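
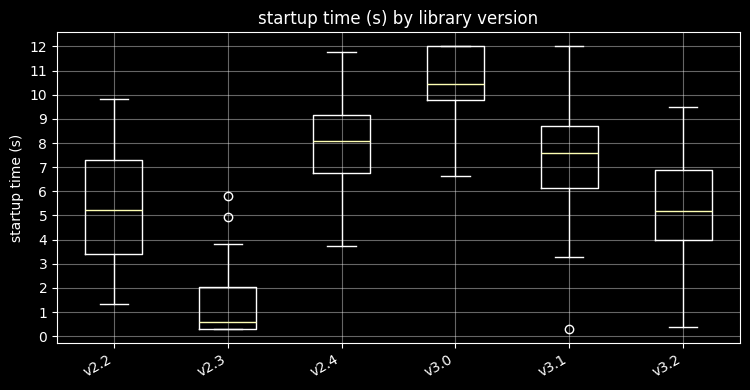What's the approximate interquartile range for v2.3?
≈ 2

Q3 ≈ 2, Q1 ≈ 0; IQR ≈ 2.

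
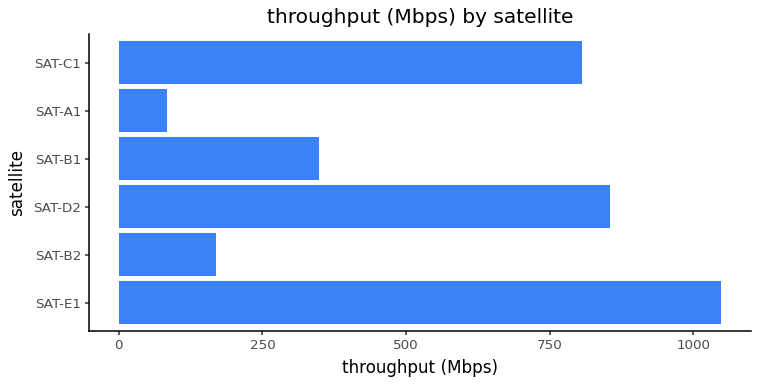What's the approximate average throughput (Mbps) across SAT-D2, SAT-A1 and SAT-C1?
≈ 600

(900 + 100 + 800) / 3 ≈ 600.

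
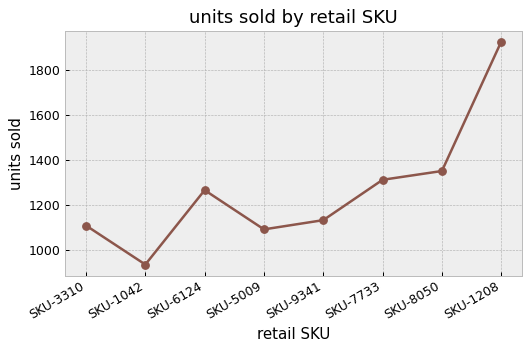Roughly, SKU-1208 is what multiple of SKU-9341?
SKU-1208 ≈ 1900, SKU-9341 ≈ 1100; 1900/1100 ≈ 1.73.

≈ 1.73×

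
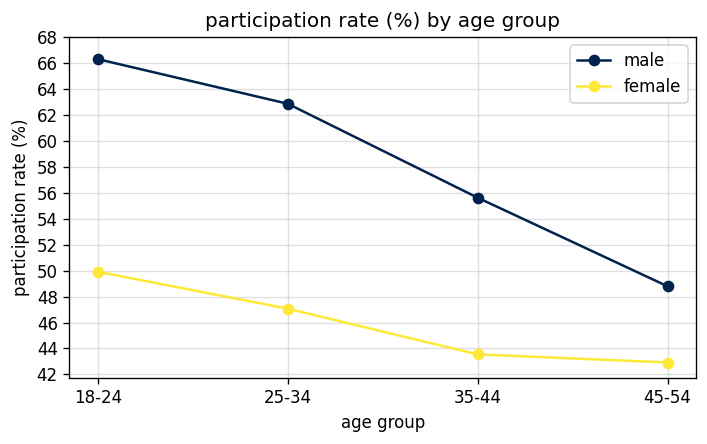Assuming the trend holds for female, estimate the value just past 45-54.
Last three: 48, 44, 42 → slope ≈ -3/step → next ≈ 39.

≈ 39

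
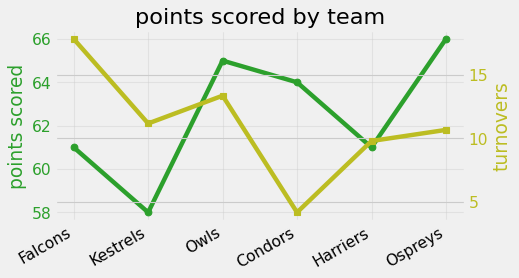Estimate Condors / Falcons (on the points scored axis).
≈ 1.05×

Condors ≈ 64, Falcons ≈ 61; 64/61 ≈ 1.05.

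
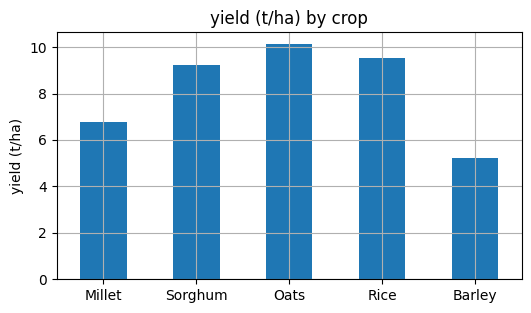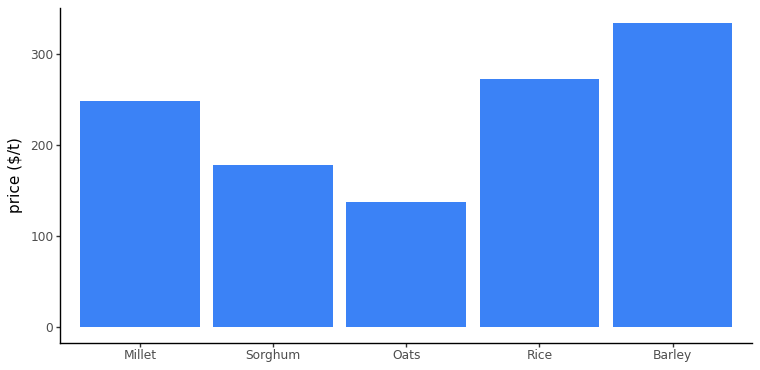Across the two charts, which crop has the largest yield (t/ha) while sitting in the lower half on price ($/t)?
Oats

Chart 2 median price ($/t) ≈ 250; below-median crops: Sorghum, Oats. Among those, Oats has the highest yield (t/ha) (≈ 10).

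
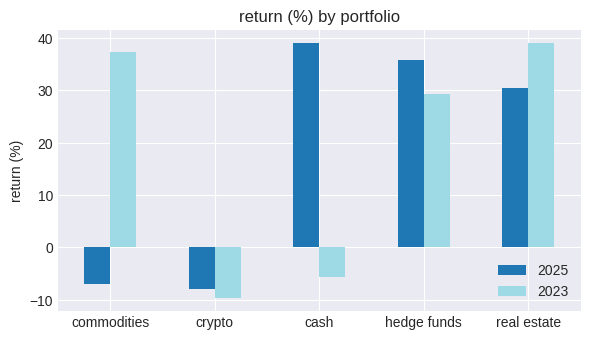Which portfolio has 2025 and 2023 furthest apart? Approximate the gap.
cash: 2025 ≈ 40, 2023 ≈ -5 → gap ≈ 45. Next-largest (commodities) is only ≈ 40.

cash, ≈ 45 %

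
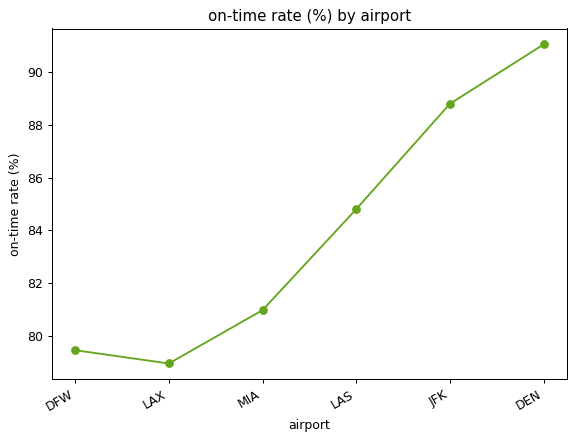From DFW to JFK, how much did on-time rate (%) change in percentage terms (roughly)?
≈ +10%

DFW ≈ 80, JFK ≈ 88; (88 − 80) / 80 ≈ +10%.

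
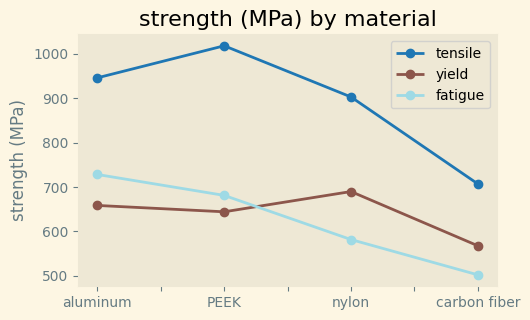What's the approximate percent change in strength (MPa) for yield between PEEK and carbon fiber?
PEEK ≈ 650, carbon fiber ≈ 550; (550 − 650) / 650 ≈ -15.4%.

≈ -15.4%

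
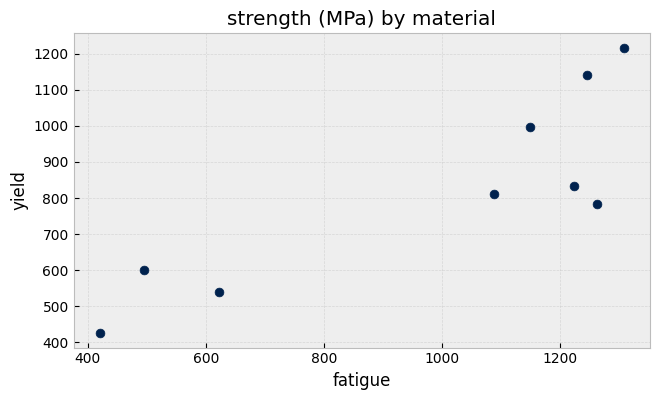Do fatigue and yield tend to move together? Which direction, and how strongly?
Points are positively correlated; strong (|r| ≈ 0.9).

positive, strong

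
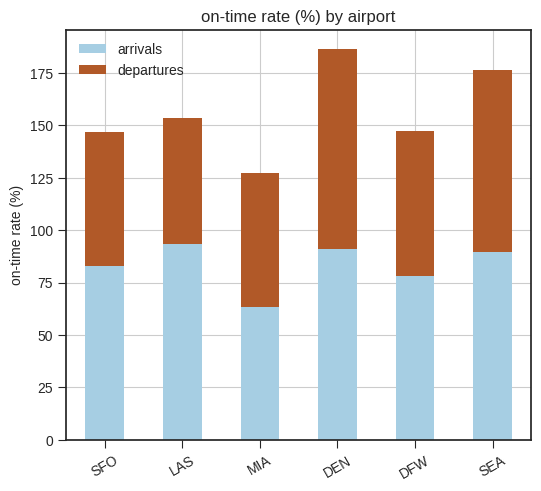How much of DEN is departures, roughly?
departures top ≈ 180, bottom ≈ 100; segment ≈ 80.

≈ 80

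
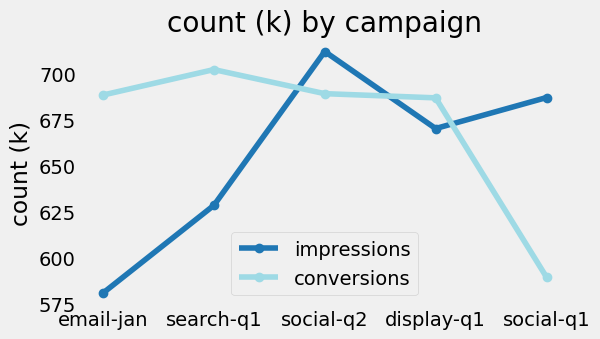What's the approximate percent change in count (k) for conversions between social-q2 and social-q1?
social-q2 ≈ 680, social-q1 ≈ 580; (580 − 680) / 680 ≈ -14.7%.

≈ -14.7%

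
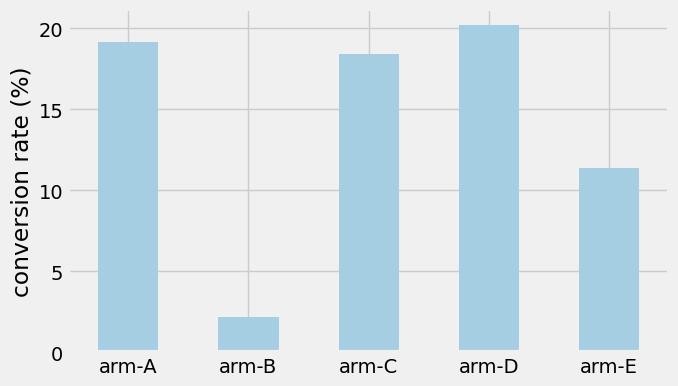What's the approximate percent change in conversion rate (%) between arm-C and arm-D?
arm-C ≈ 18, arm-D ≈ 20; (20 − 18) / 18 ≈ +11.1%.

≈ +11.1%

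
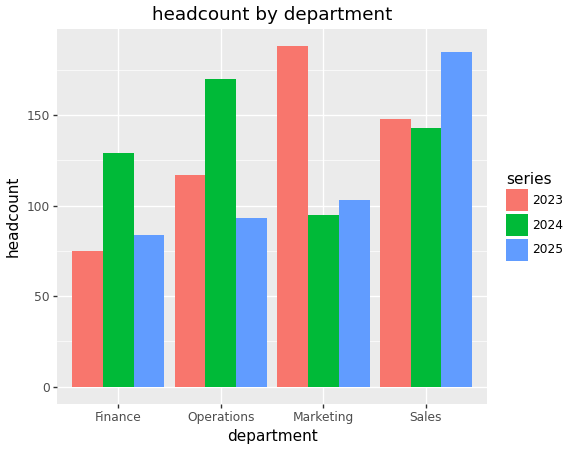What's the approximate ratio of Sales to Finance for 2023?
≈ 1.75×

Sales ≈ 140, Finance ≈ 80; 140/80 ≈ 1.75.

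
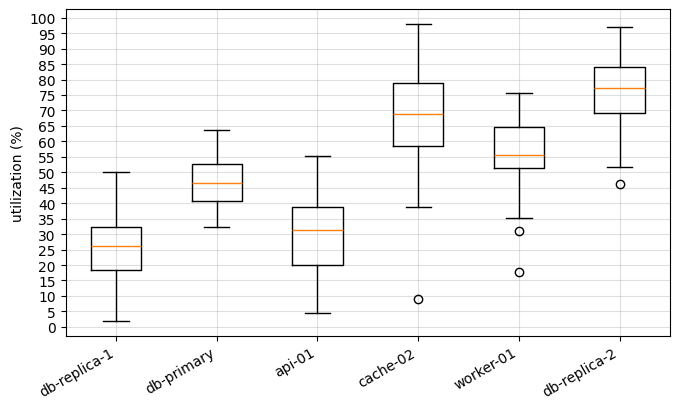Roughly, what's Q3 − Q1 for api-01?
Q3 ≈ 40, Q1 ≈ 20; IQR ≈ 20.

≈ 20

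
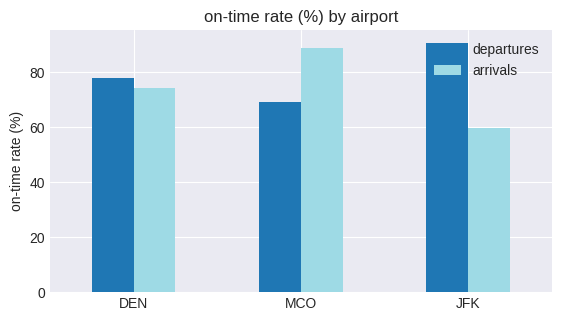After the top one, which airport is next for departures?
Top 3 for departures: JFK ≈ 90, DEN ≈ 80, MCO ≈ 70.

DEN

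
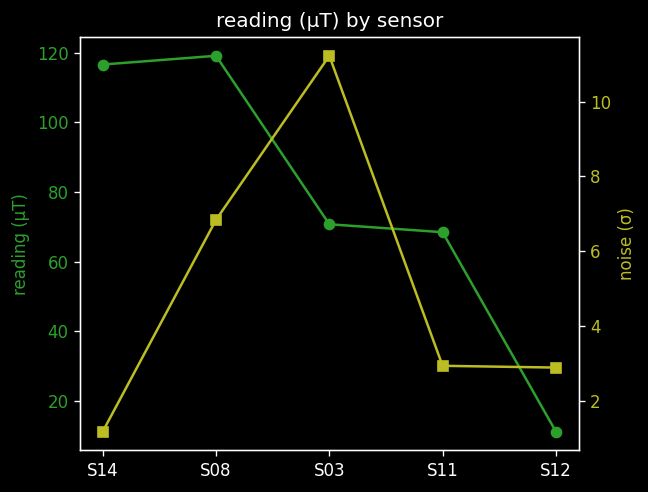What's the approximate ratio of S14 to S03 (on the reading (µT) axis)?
S14 ≈ 120, S03 ≈ 70; 120/70 ≈ 1.71.

≈ 1.71×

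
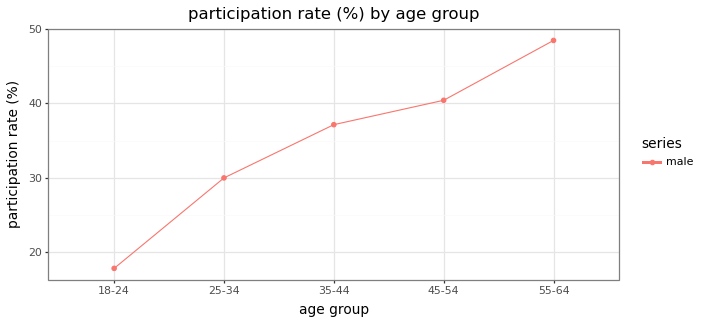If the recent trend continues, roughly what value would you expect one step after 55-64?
Last three: 35, 40, 50 → slope ≈ 7.5/step → next ≈ 57.5.

≈ 57.5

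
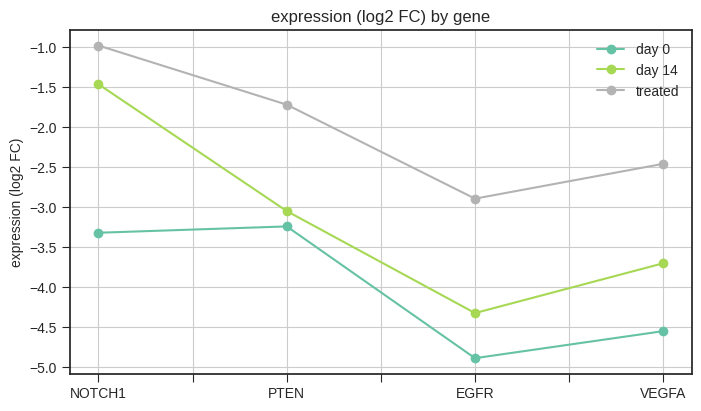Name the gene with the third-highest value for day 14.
Top 4 for day 14: NOTCH1 ≈ -1.5, PTEN ≈ -3.0, VEGFA ≈ -3.5, EGFR ≈ -4.5.

VEGFA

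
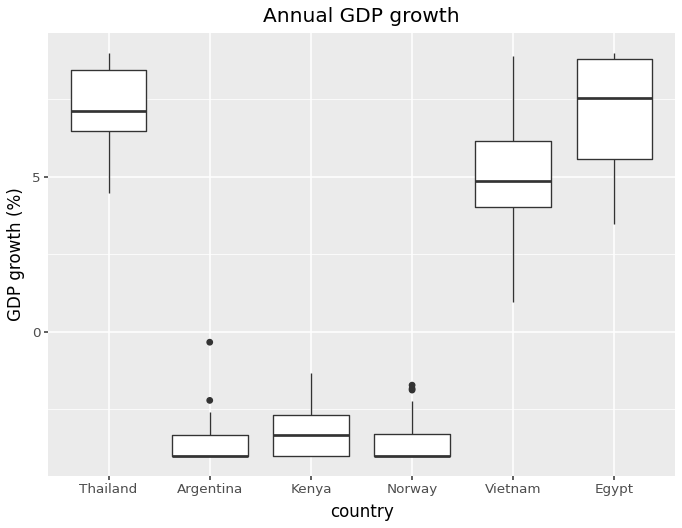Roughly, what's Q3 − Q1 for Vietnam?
Q3 ≈ 6, Q1 ≈ 4; IQR ≈ 2.

≈ 2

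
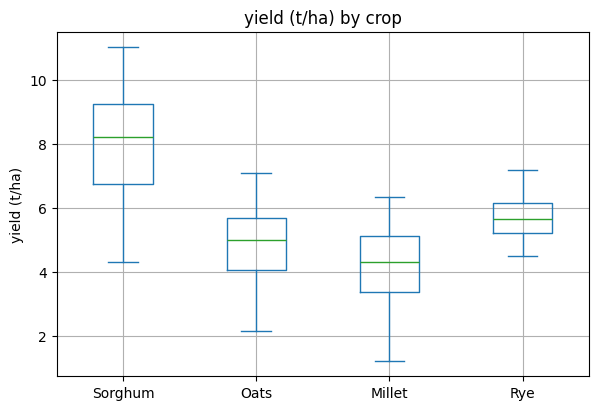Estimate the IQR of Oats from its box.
Q3 ≈ 5.5, Q1 ≈ 4.0; IQR ≈ 1.5.

≈ 1.5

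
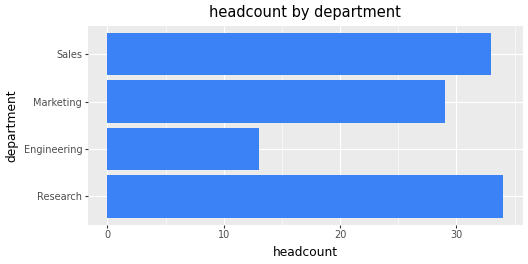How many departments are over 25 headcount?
Above 25: Research, Marketing, Sales.

3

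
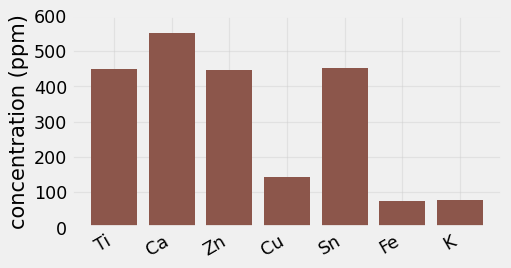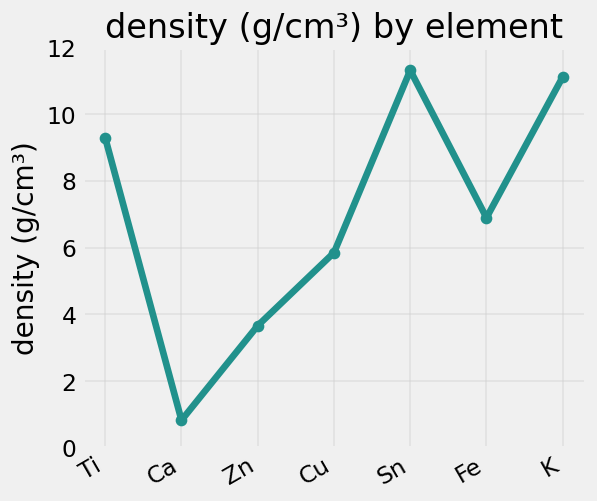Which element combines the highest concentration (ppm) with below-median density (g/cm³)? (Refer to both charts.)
Ca

Chart 2 median density (g/cm³) ≈ 6; below-median elements: Ca, Zn, Cu. Among those, Ca has the highest concentration (ppm) (≈ 600).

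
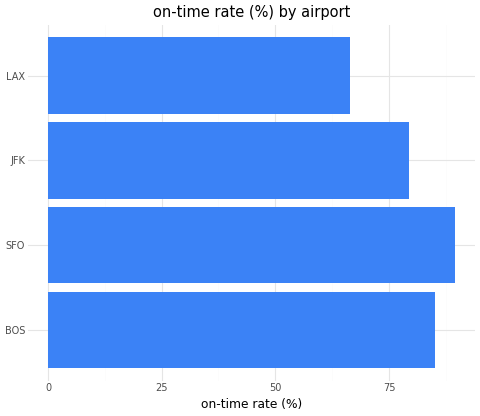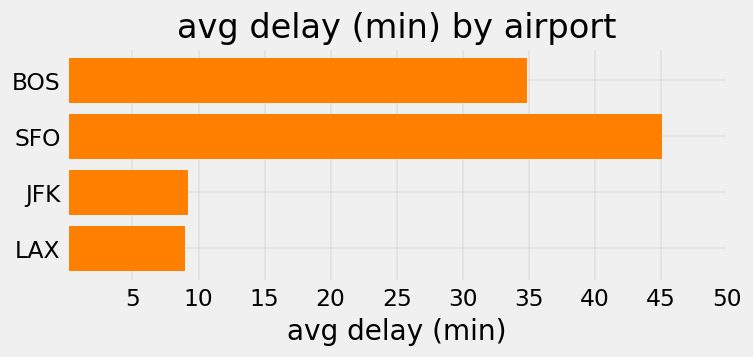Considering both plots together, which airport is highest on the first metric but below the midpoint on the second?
JFK

Chart 2 median avg delay (min) ≈ 20; below-median airports: JFK, LAX. Among those, JFK has the highest on-time rate (%) (≈ 80).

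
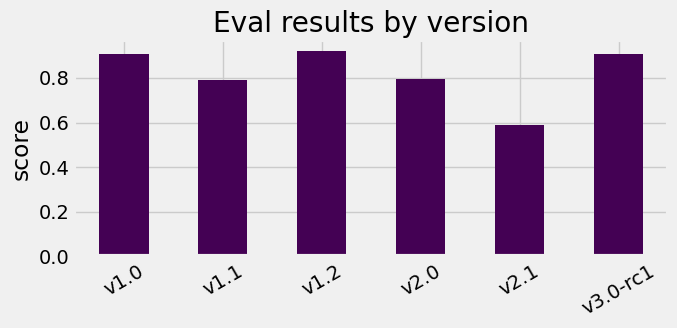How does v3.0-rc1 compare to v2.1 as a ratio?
v3.0-rc1 ≈ 0.9, v2.1 ≈ 0.6; 0.9/0.6 ≈ 1.5.

≈ 1.5×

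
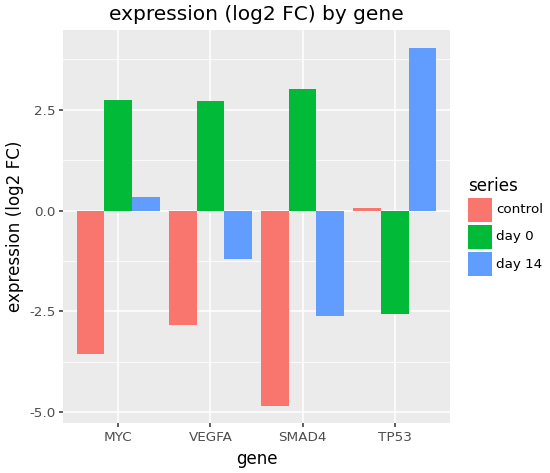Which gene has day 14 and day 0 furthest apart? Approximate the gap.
TP53, ≈ 7 log2 FC

TP53: day 14 ≈ 4, day 0 ≈ -3 → gap ≈ 7. Next-largest (SMAD4) is only ≈ 6.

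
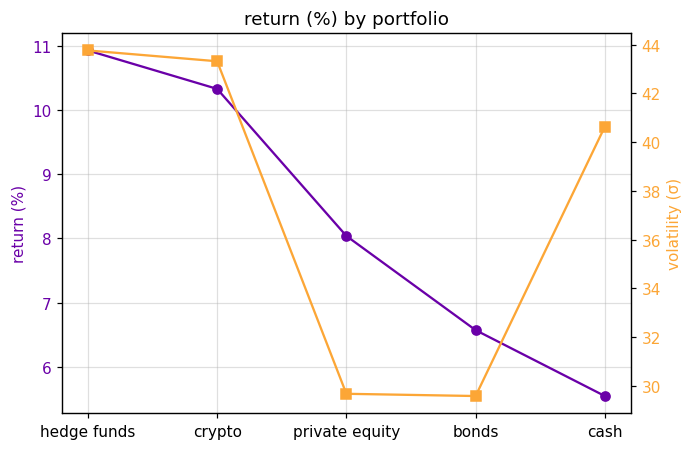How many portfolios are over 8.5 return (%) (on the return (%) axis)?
2

Above 8.5: hedge funds, crypto.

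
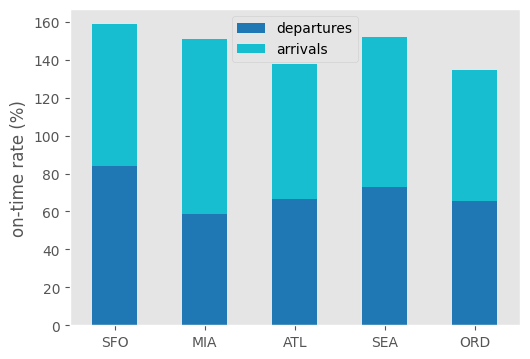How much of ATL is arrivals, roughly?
arrivals top ≈ 140, bottom ≈ 60; segment ≈ 80.

≈ 80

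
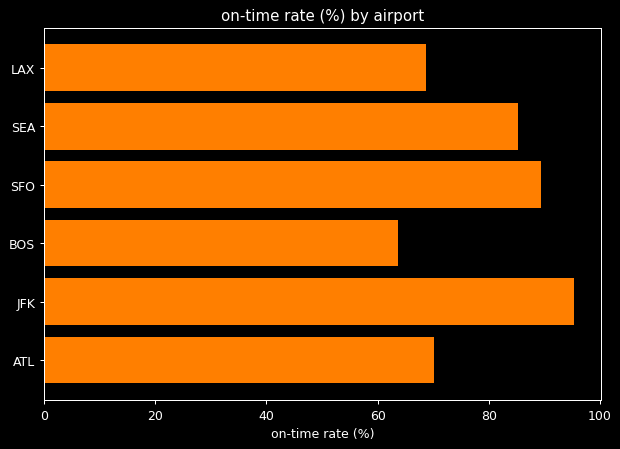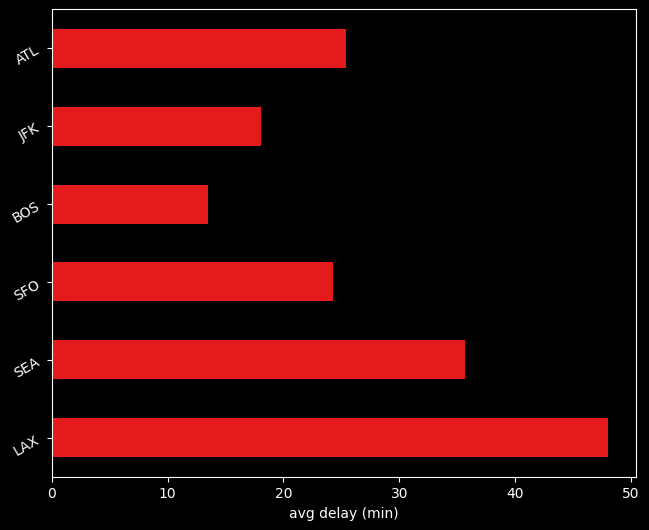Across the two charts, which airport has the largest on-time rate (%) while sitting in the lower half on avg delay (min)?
Chart 2 median avg delay (min) ≈ 25; below-median airports: SFO, BOS, JFK. Among those, JFK has the highest on-time rate (%) (≈ 100).

JFK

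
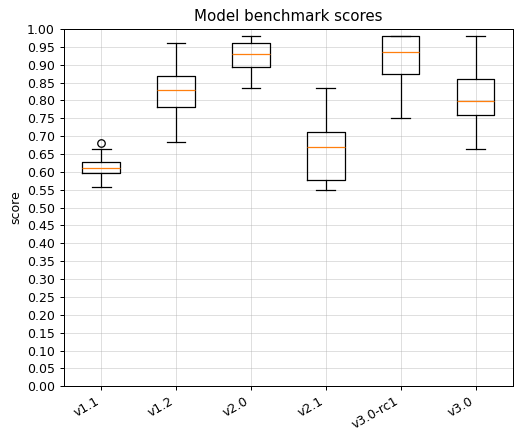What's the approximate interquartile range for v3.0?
Q3 ≈ 0.85, Q1 ≈ 0.75; IQR ≈ 0.10.

≈ 0.10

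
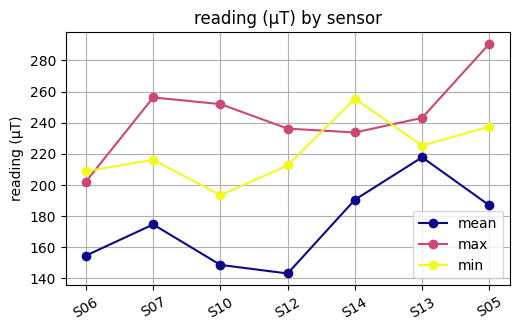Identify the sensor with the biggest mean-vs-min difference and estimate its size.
S12: mean ≈ 140, min ≈ 220 → gap ≈ 80. Next-largest (S14) is only ≈ 60.

S12, ≈ 80 µT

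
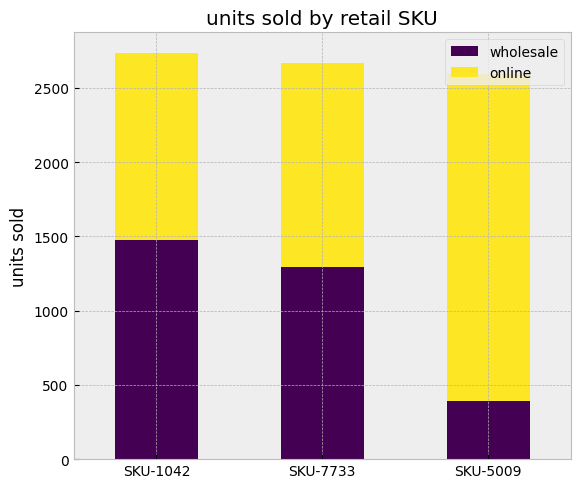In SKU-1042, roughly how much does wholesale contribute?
≈ 1500

wholesale top ≈ 1500, bottom ≈ 0; segment ≈ 1500.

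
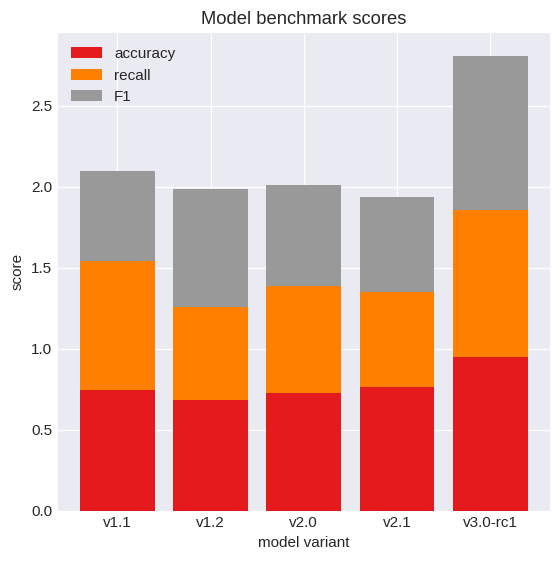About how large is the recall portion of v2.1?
≈ 0.5

recall top ≈ 1.5, bottom ≈ 1.0; segment ≈ 0.5.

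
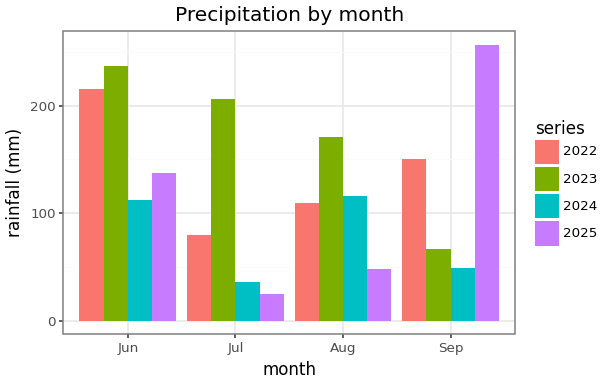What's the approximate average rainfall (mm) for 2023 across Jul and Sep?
(200 + 75) / 2 ≈ 138.

≈ 138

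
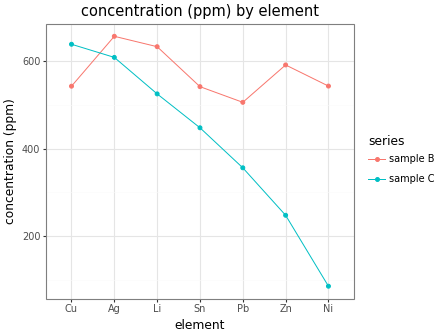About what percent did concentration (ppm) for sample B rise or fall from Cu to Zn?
Cu ≈ 550, Zn ≈ 600; (600 − 550) / 550 ≈ +9.1%.

≈ +9.1%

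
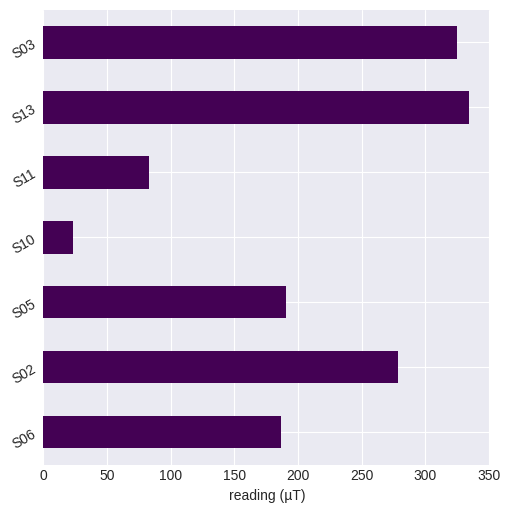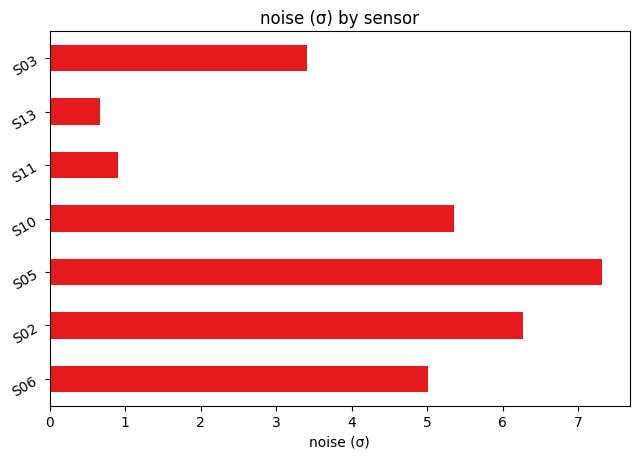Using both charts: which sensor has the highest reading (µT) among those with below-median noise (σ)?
Chart 2 median noise (σ) ≈ 5; below-median sensors: S11, S13, S03. Among those, S13 has the highest reading (µT) (≈ 350).

S13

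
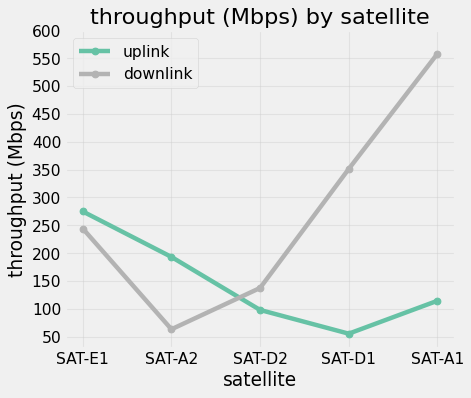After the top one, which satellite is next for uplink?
Top 3 for uplink: SAT-E1 ≈ 250, SAT-A2 ≈ 200, SAT-A1 ≈ 100.

SAT-A2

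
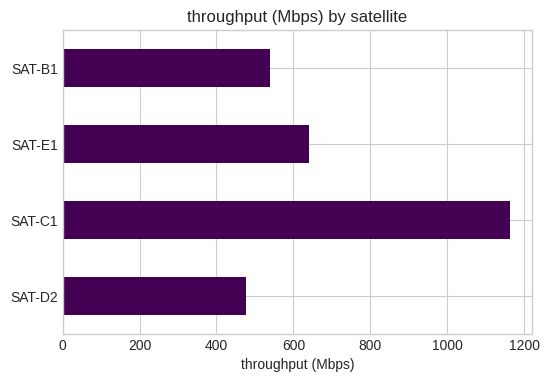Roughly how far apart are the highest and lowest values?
Max SAT-C1 ≈ 1200, min SAT-D2 ≈ 500; range ≈ 700.

≈ 700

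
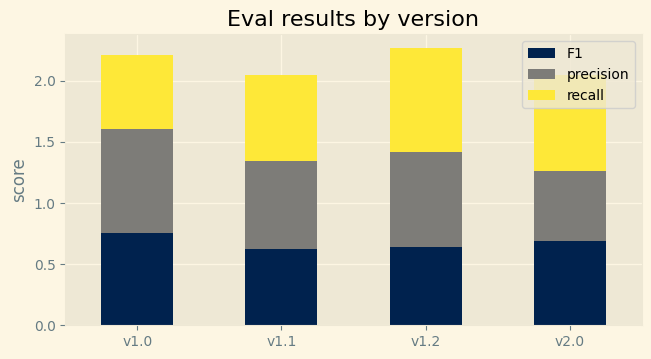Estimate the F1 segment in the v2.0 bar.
F1 top ≈ 0.6, bottom ≈ 0.0; segment ≈ 0.6.

≈ 0.6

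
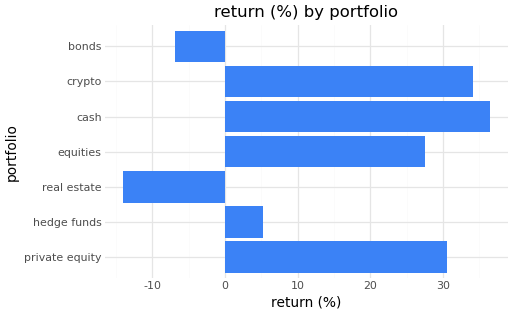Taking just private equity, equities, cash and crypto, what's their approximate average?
(30 + 30 + 35 + 35) / 4 ≈ 32.

≈ 32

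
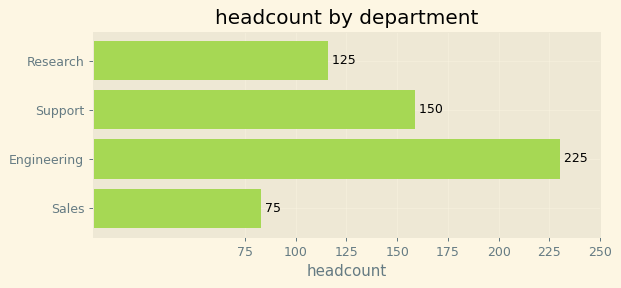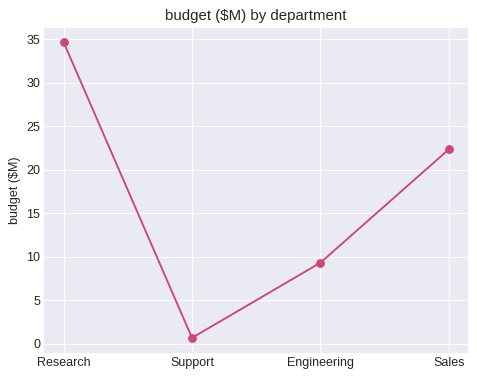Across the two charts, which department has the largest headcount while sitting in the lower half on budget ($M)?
Chart 2 median budget ($M) ≈ 15; below-median departments: Support, Engineering. Among those, Engineering has the highest headcount (≈ 225).

Engineering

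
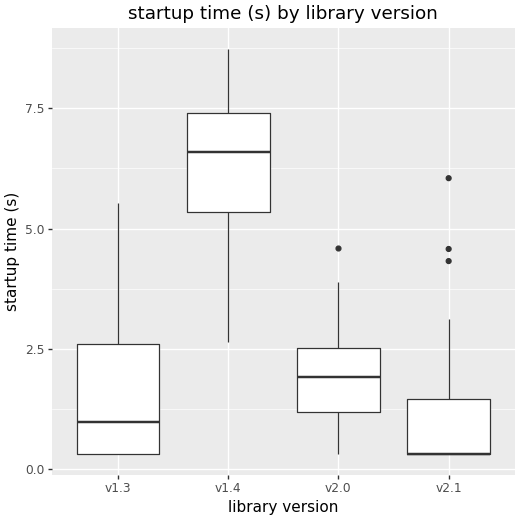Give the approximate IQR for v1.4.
Q3 ≈ 7.5, Q1 ≈ 5.5; IQR ≈ 2.0.

≈ 2.0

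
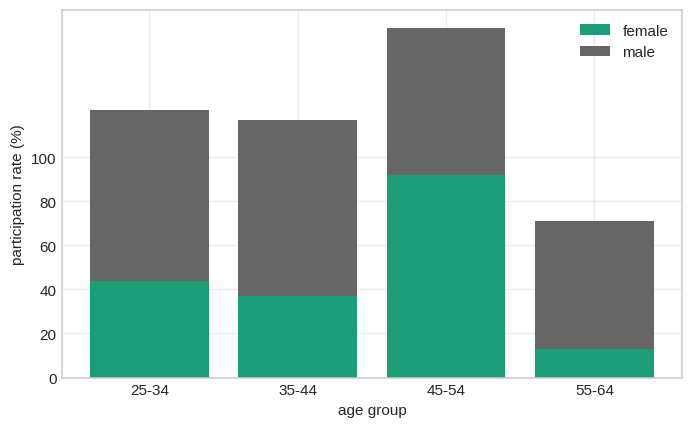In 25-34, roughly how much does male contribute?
≈ 80

male top ≈ 120, bottom ≈ 40; segment ≈ 80.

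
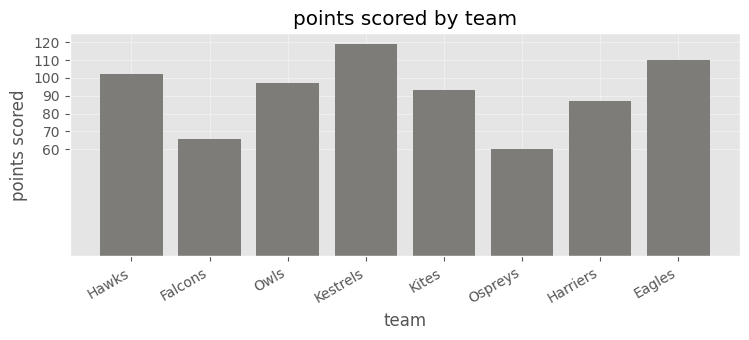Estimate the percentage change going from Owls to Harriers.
≈ -10%

Owls ≈ 100, Harriers ≈ 90; (90 − 100) / 100 ≈ -10%.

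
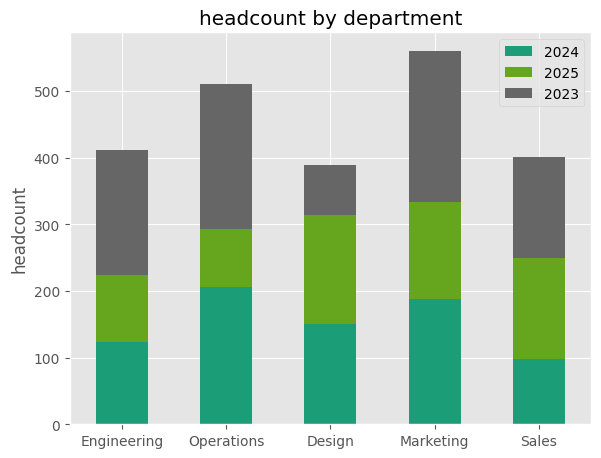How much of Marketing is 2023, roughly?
2023 top ≈ 550, bottom ≈ 350; segment ≈ 200.

≈ 200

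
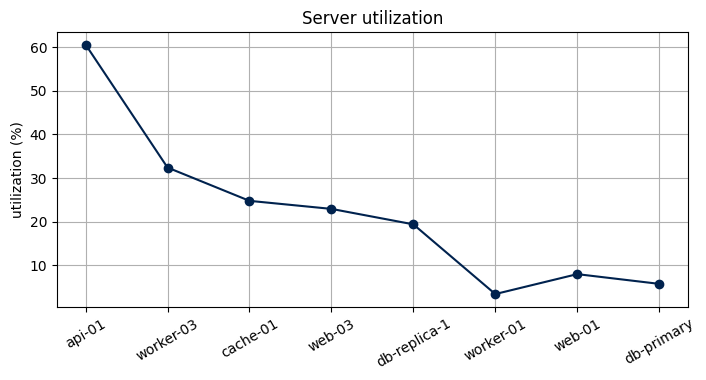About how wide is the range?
≈ 55

Max api-01 ≈ 60, min worker-01 ≈ 5; range ≈ 55.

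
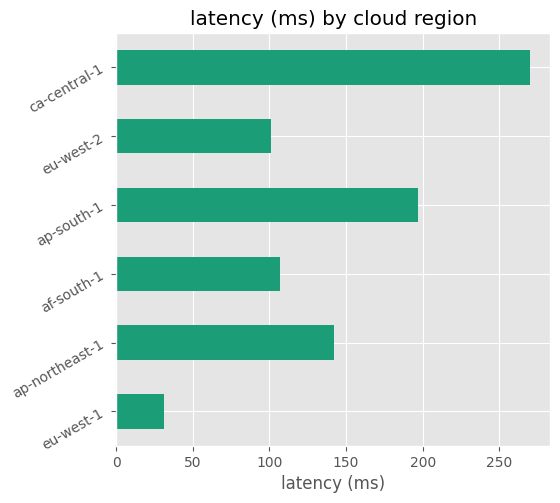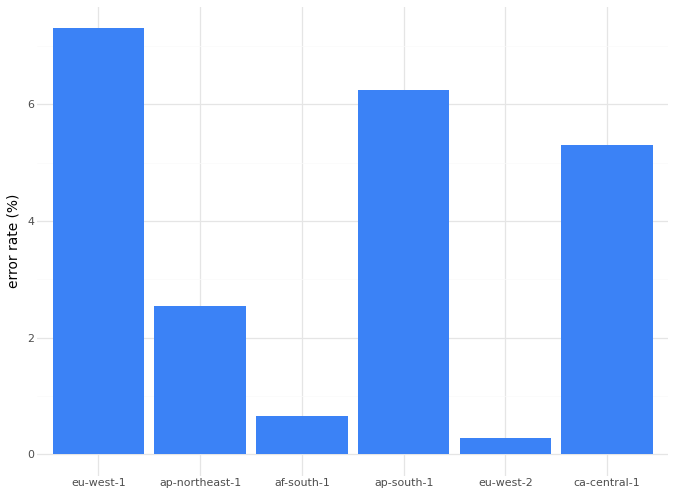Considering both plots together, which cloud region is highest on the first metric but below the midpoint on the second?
ap-northeast-1

Chart 2 median error rate (%) ≈ 4; below-median cloud regions: ap-northeast-1, af-south-1, eu-west-2. Among those, ap-northeast-1 has the highest latency (ms) (≈ 150).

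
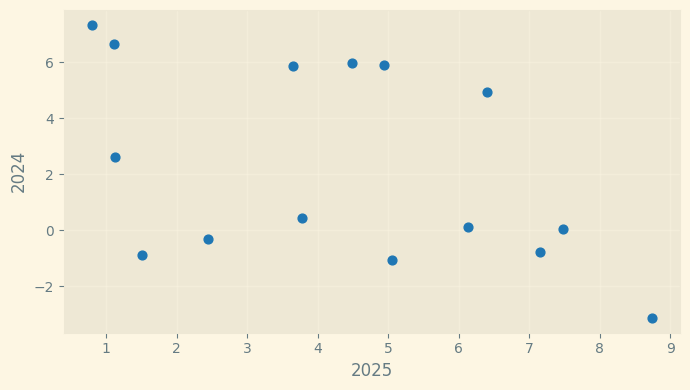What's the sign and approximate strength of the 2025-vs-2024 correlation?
negative, moderate

Points are negatively correlated; moderate (|r| ≈ 0.5).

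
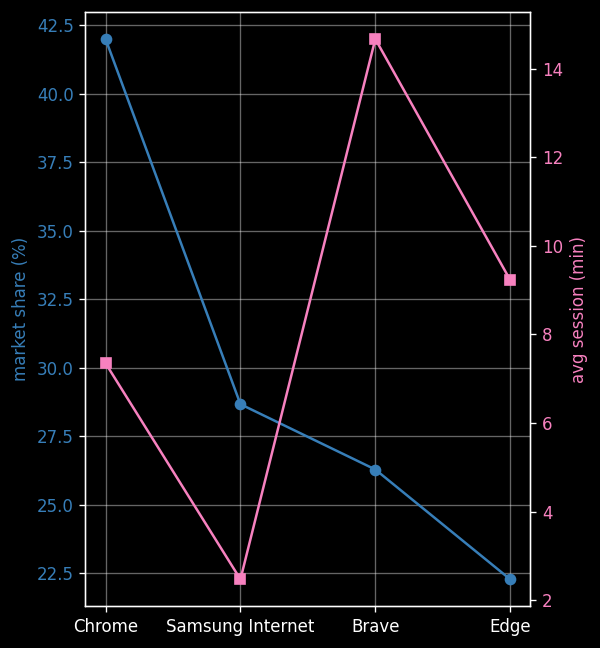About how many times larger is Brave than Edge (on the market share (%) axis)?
≈ 1.18×

Brave ≈ 26, Edge ≈ 22; 26/22 ≈ 1.18.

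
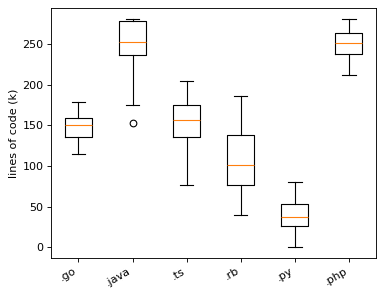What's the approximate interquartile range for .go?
Q3 ≈ 160, Q1 ≈ 140; IQR ≈ 20.

≈ 20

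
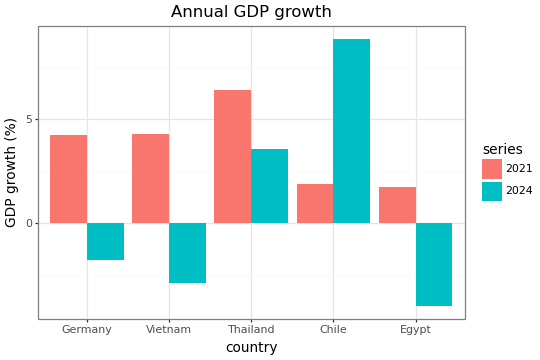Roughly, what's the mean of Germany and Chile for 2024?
(-2 + 8) / 2 ≈ 3.

≈ 3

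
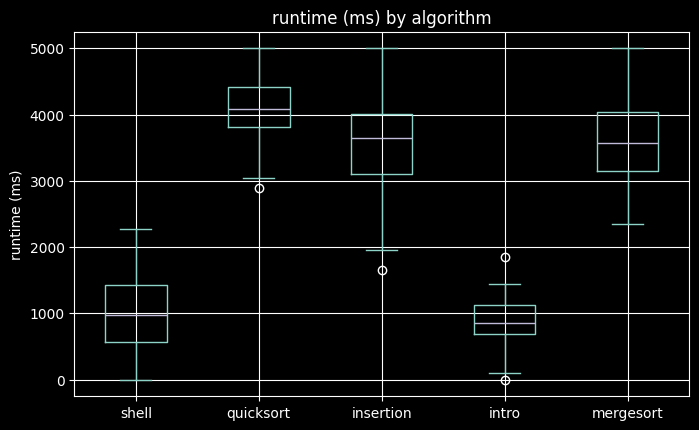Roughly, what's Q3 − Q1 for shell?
Q3 ≈ 1500, Q1 ≈ 500; IQR ≈ 1000.

≈ 1000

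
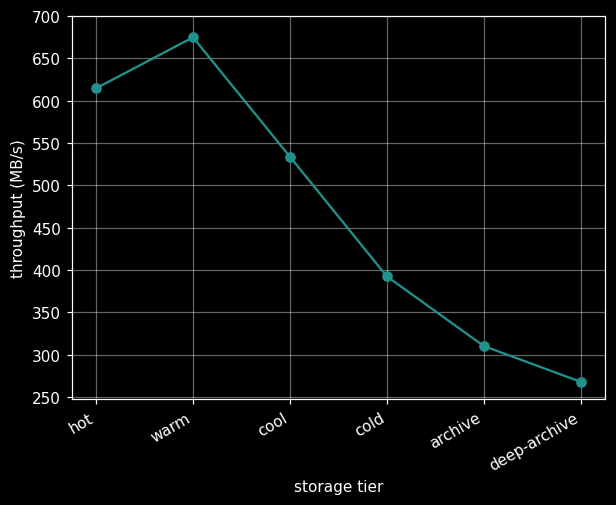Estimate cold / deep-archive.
cold ≈ 400, deep-archive ≈ 250; 400/250 ≈ 1.6.

≈ 1.6×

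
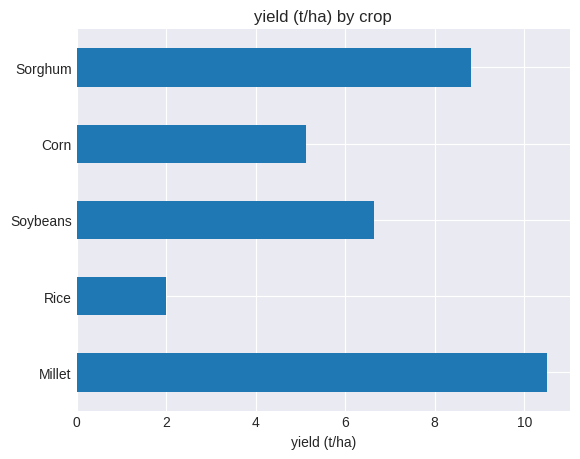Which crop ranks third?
Soybeans

Top 4: Millet ≈ 10, Sorghum ≈ 9, Soybeans ≈ 7, Corn ≈ 5.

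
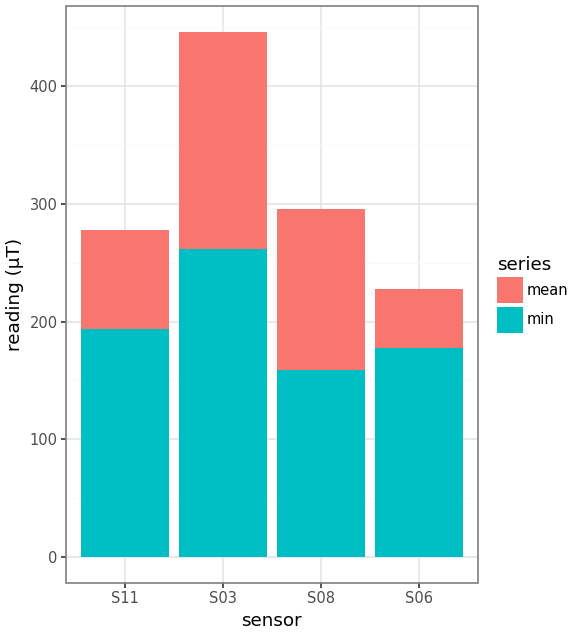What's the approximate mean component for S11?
≈ 100

mean top ≈ 300, bottom ≈ 200; segment ≈ 100.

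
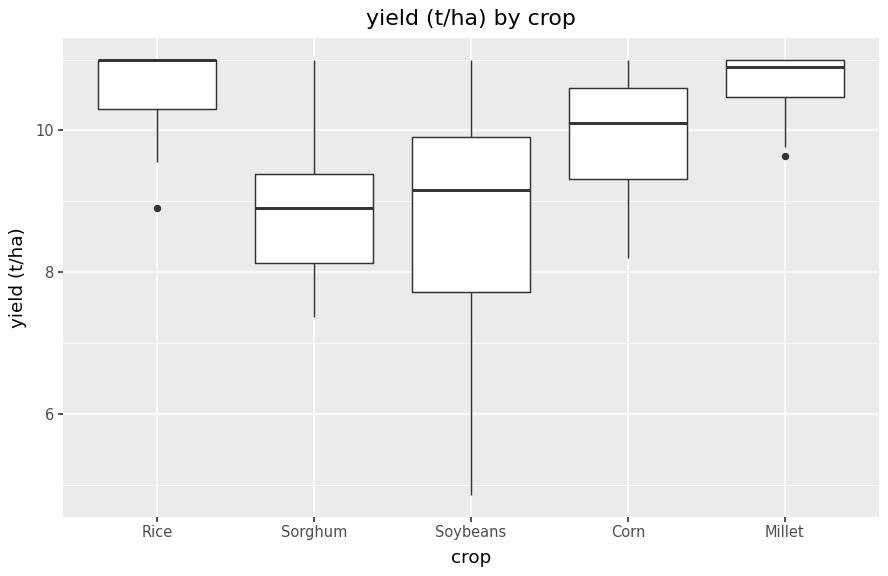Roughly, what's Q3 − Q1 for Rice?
Q3 ≈ 11.0, Q1 ≈ 10.4; IQR ≈ 0.6.

≈ 0.6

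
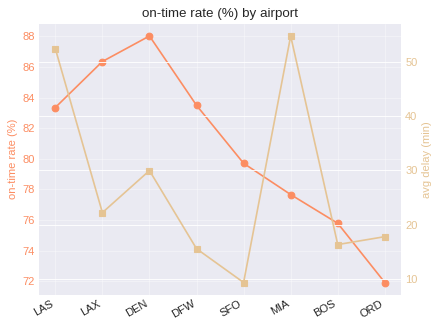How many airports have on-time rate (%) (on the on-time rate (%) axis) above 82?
Above 82: LAS, LAX, DEN, DFW.

4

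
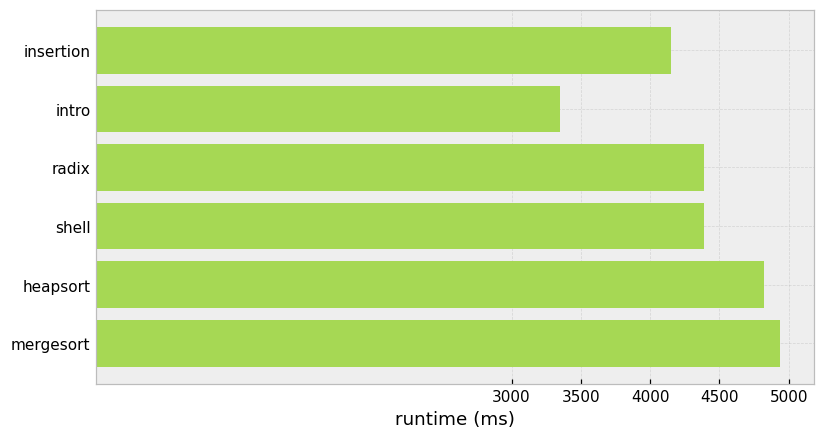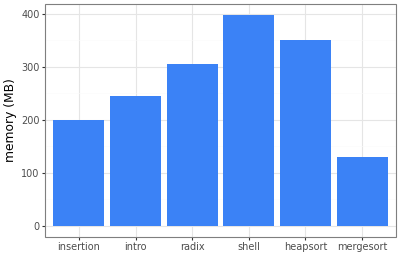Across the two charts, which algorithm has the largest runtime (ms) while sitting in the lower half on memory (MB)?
mergesort

Chart 2 median memory (MB) ≈ 300; below-median algorithms: insertion, intro, mergesort. Among those, mergesort has the highest runtime (ms) (≈ 5000).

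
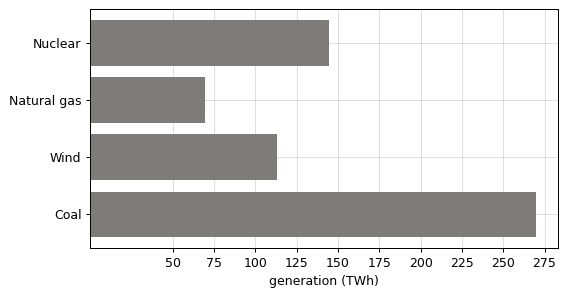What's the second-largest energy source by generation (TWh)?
Nuclear

Top 3: Coal ≈ 275, Nuclear ≈ 150, Wind ≈ 125.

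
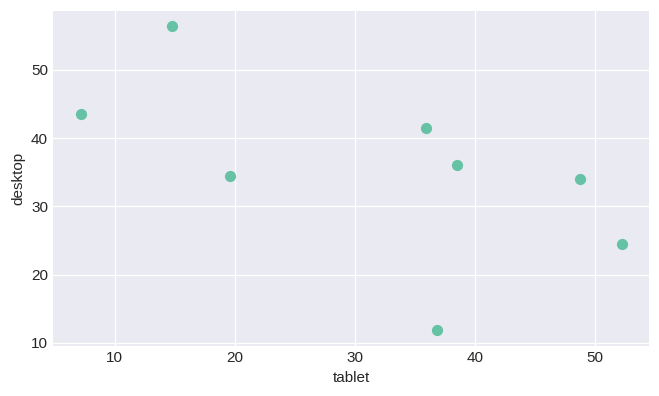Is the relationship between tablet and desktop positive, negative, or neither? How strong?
Points are negatively correlated; moderate (|r| ≈ 0.6).

negative, moderate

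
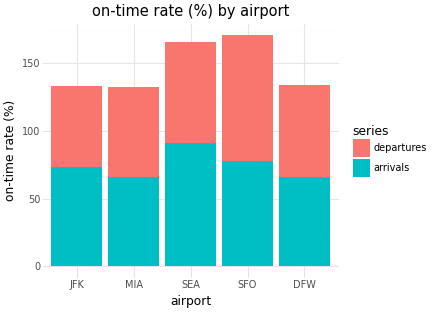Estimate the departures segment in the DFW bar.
departures top ≈ 140, bottom ≈ 60; segment ≈ 80.

≈ 80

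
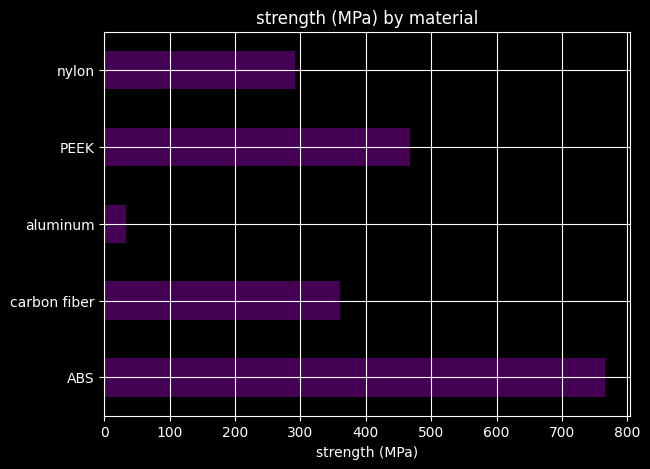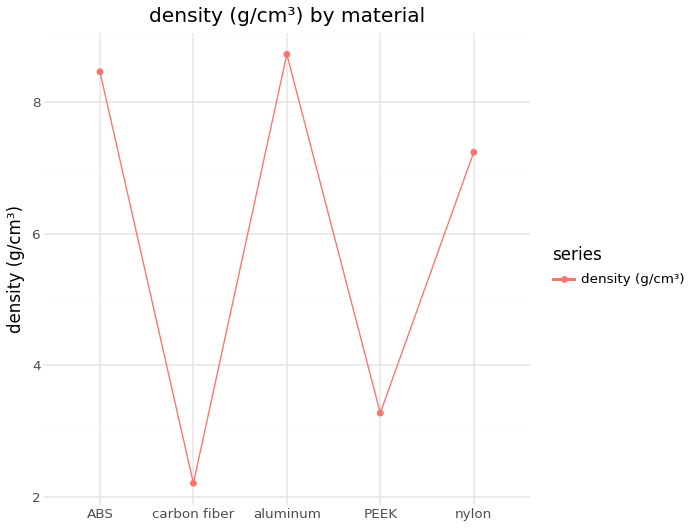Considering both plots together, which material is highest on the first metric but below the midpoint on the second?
Chart 2 median density (g/cm³) ≈ 7; below-median materials: carbon fiber, PEEK. Among those, PEEK has the highest strength (MPa) (≈ 500).

PEEK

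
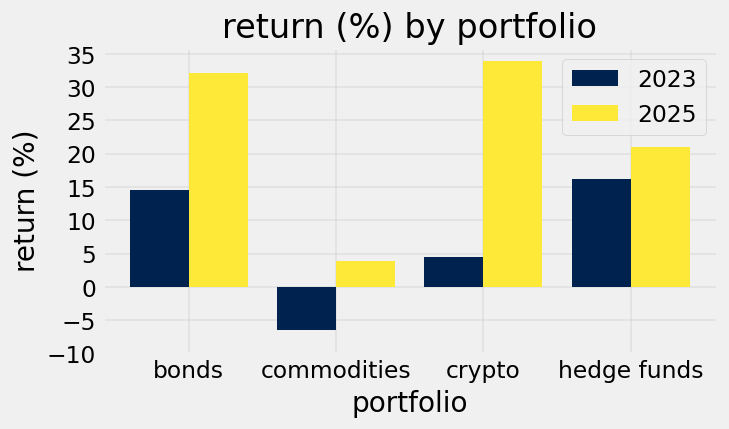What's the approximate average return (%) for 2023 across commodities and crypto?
≈ 0

(-5 + 5) / 2 ≈ 0.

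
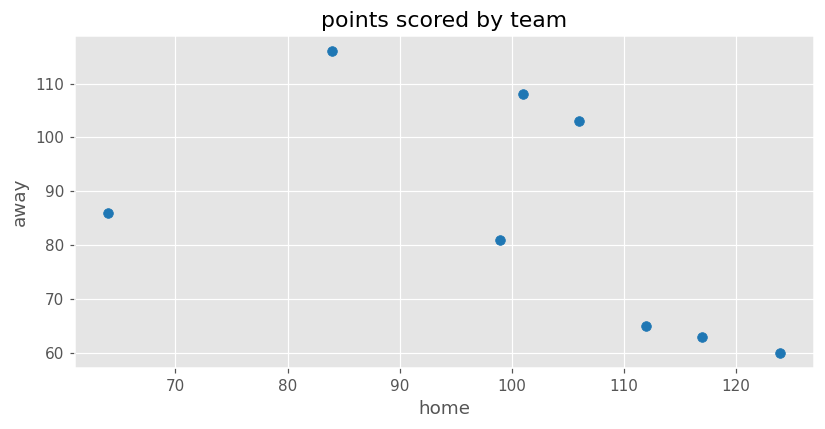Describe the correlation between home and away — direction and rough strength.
Points are negatively correlated; moderate (|r| ≈ 0.5).

negative, moderate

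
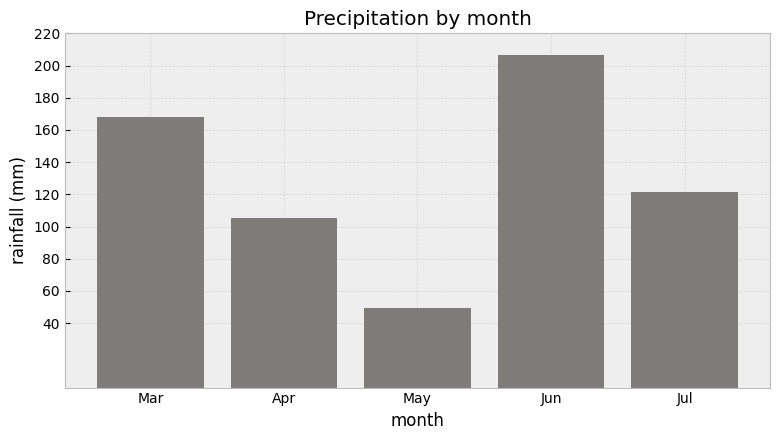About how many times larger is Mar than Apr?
Mar ≈ 160, Apr ≈ 100; 160/100 ≈ 1.6.

≈ 1.6×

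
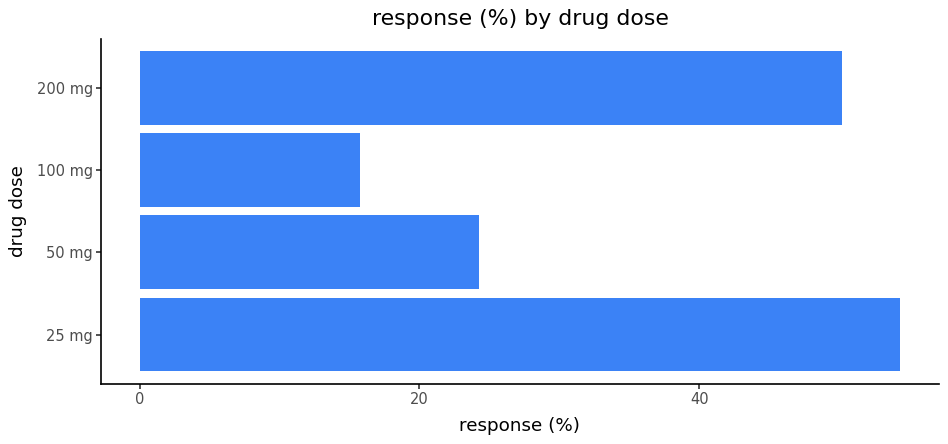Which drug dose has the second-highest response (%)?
Top 3: 25 mg ≈ 55, 200 mg ≈ 50, 50 mg ≈ 25.

200 mg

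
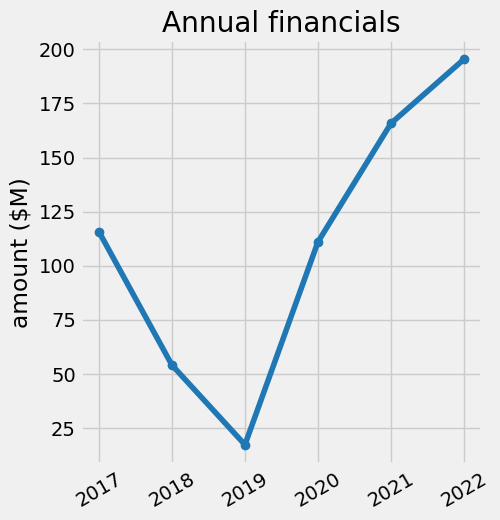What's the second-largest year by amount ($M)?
2021

Top 3: 2022 ≈ 200, 2021 ≈ 160, 2017 ≈ 120.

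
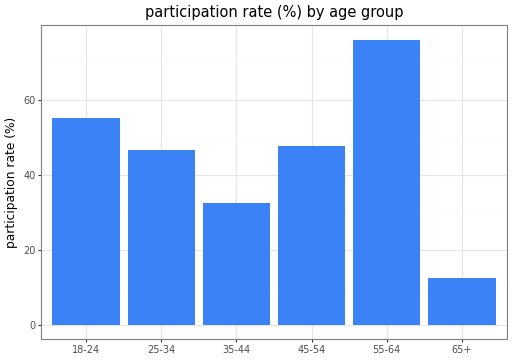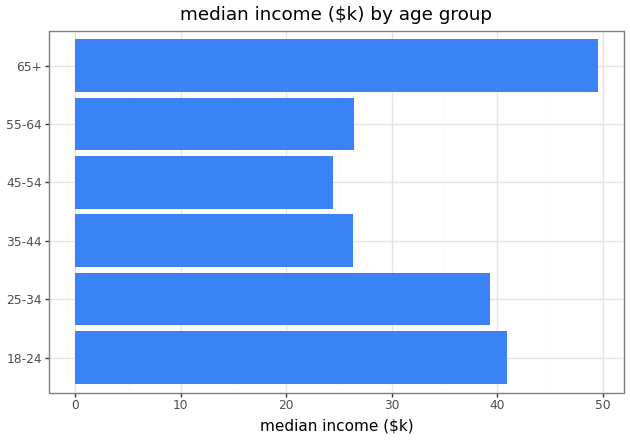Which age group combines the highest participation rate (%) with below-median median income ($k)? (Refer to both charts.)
55-64

Chart 2 median median income ($k) ≈ 35; below-median age groups: 35-44, 45-54, 55-64. Among those, 55-64 has the highest participation rate (%) (≈ 80).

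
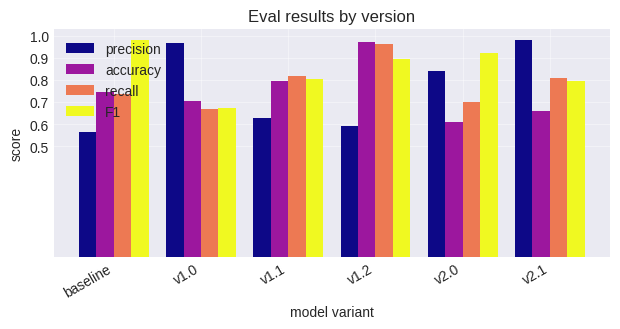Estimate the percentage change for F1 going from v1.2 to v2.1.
≈ -11.1%

v1.2 ≈ 0.9, v2.1 ≈ 0.8; (0.8 − 0.9) / 0.9 ≈ -11.1%.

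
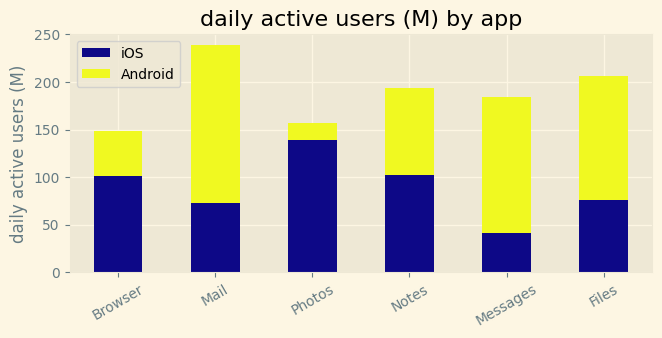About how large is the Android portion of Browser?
≈ 40

Android top ≈ 140, bottom ≈ 100; segment ≈ 40.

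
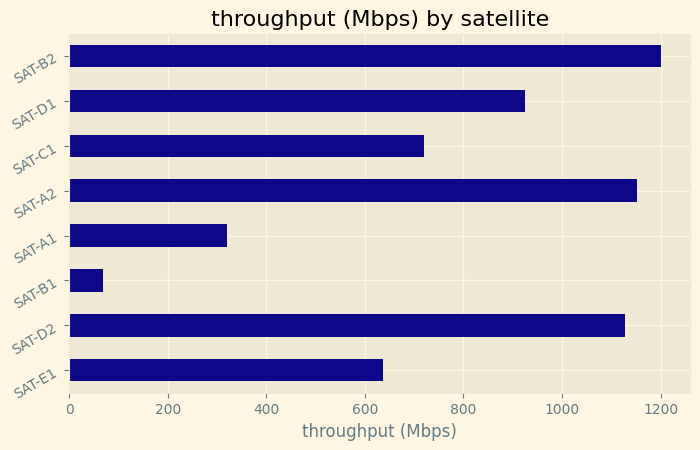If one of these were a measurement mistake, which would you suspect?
SAT-B1

SAT-B1 ≈ 100; the rest sit between ≈ 300 and ≈ 1200.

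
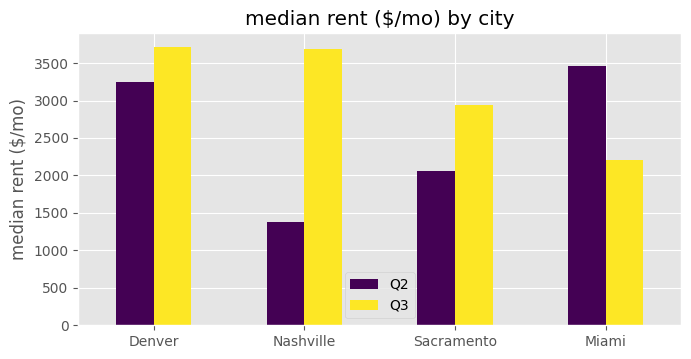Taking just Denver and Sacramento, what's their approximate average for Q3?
≈ 3250

(3500 + 3000) / 2 ≈ 3250.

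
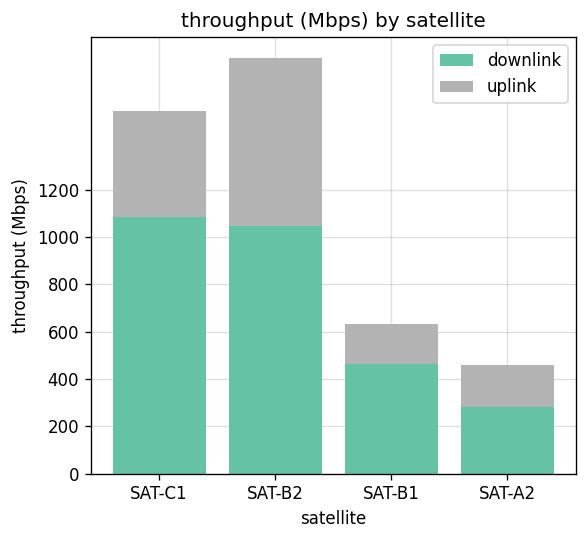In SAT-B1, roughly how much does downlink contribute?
downlink top ≈ 400, bottom ≈ 0; segment ≈ 400.

≈ 400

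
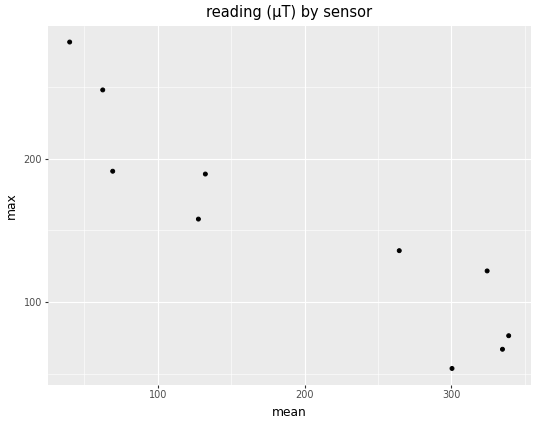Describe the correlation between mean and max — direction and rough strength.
negative, strong

Points are negatively correlated; strong (|r| ≈ 0.9).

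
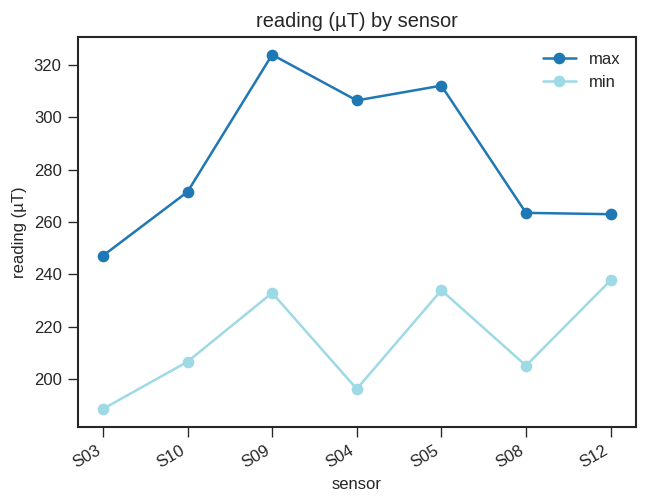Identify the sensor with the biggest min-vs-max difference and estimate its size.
S04: min ≈ 200, max ≈ 300 → gap ≈ 100. Next-largest (S09) is only ≈ 80.

S04, ≈ 100 µT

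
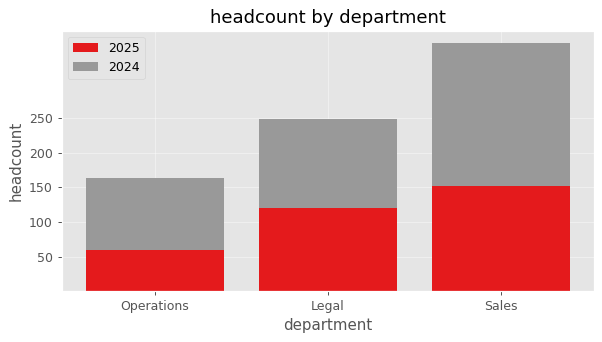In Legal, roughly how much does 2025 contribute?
≈ 100

2025 top ≈ 100, bottom ≈ 0; segment ≈ 100.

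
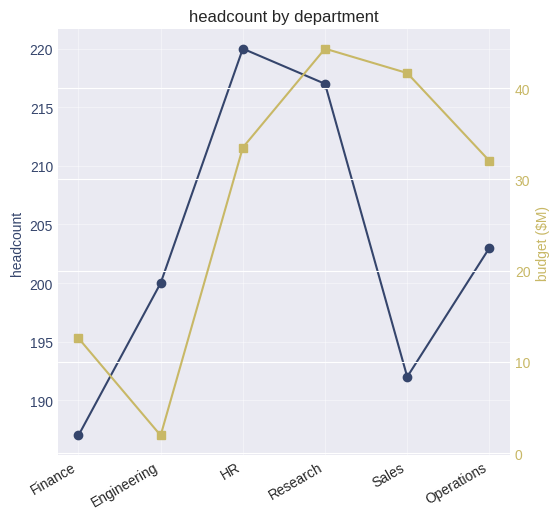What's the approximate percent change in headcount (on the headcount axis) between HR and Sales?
HR ≈ 220, Sales ≈ 190; (190 − 220) / 220 ≈ -13.6%.

≈ -13.6%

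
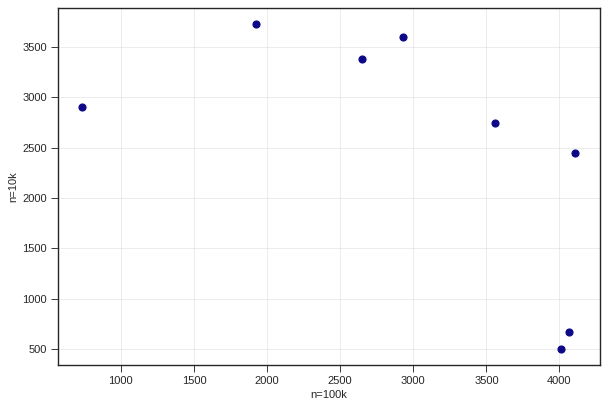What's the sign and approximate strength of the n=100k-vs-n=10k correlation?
negative, moderate

Points are negatively correlated; moderate (|r| ≈ 0.6).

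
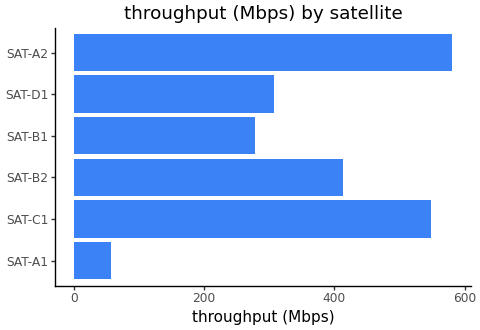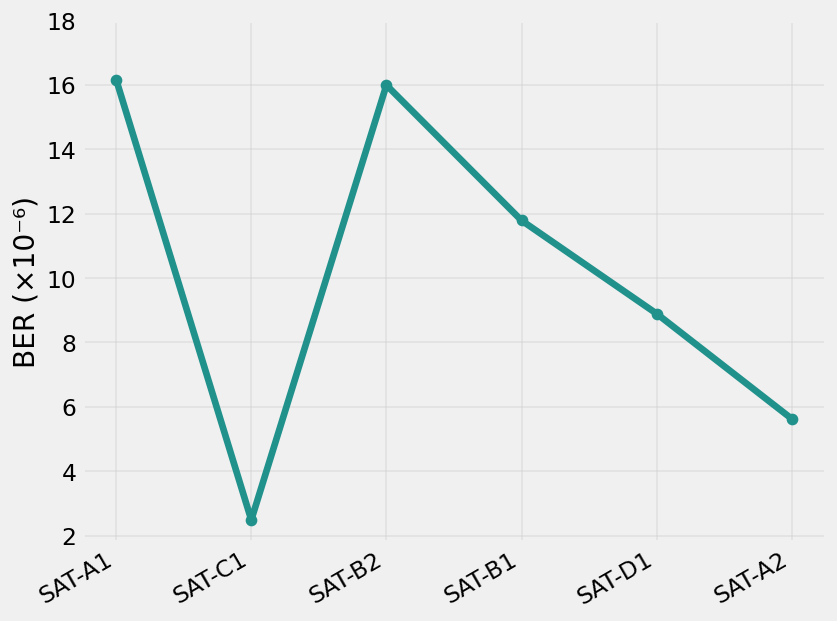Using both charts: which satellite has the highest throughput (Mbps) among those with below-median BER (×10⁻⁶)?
Chart 2 median BER (×10⁻⁶) ≈ 10; below-median satellites: SAT-C1, SAT-D1, SAT-A2. Among those, SAT-A2 has the highest throughput (Mbps) (≈ 600).

SAT-A2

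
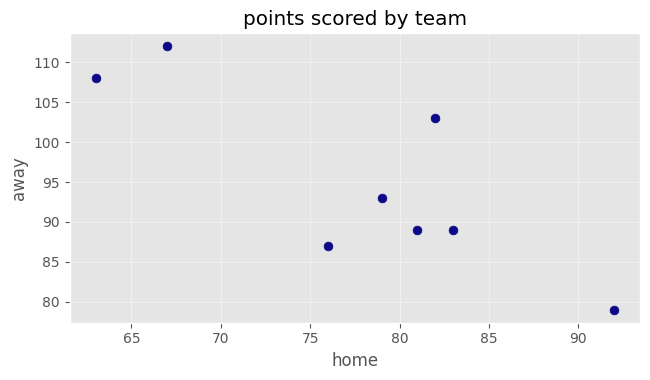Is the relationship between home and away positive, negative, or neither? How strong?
negative, strong

Points are negatively correlated; strong (|r| ≈ 0.8).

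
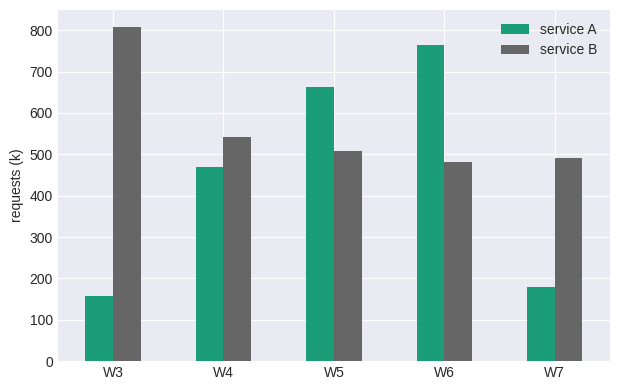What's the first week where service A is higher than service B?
W5

W4: service A ≈ 500 vs service B ≈ 500 (not yet); W5: service A ≈ 700 vs service B ≈ 500 (first crossover).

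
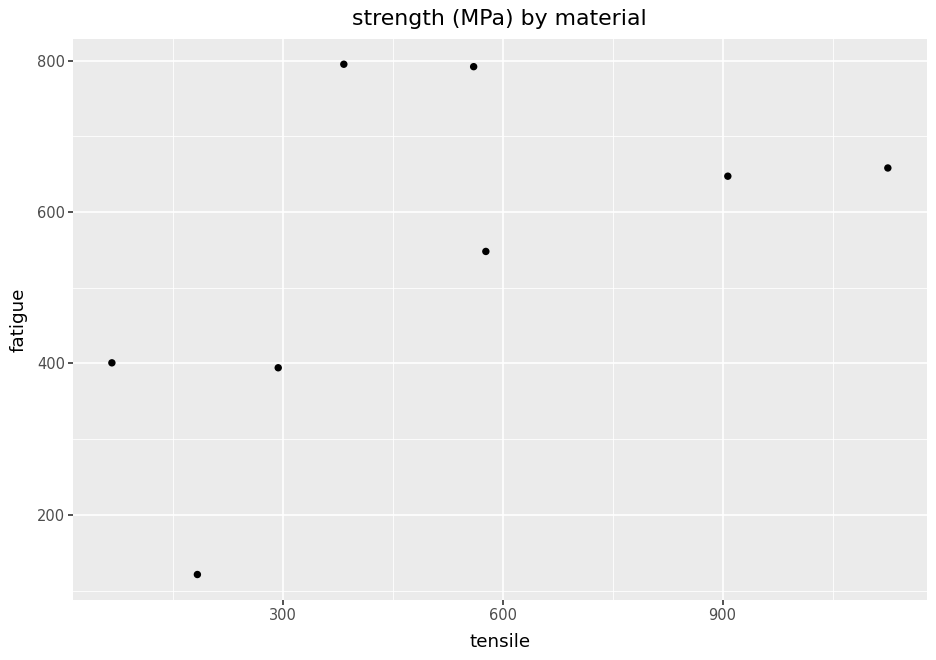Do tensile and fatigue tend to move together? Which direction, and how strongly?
Points are positively correlated; moderate (|r| ≈ 0.6).

positive, moderate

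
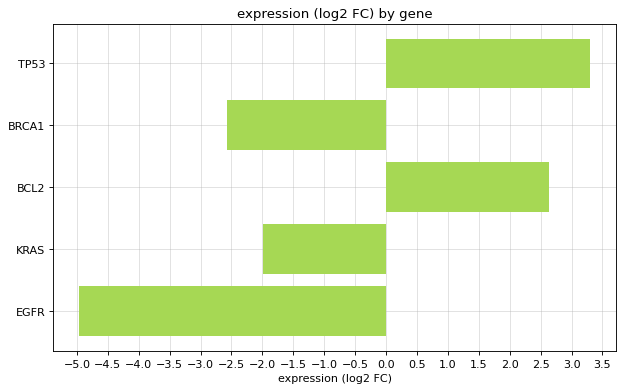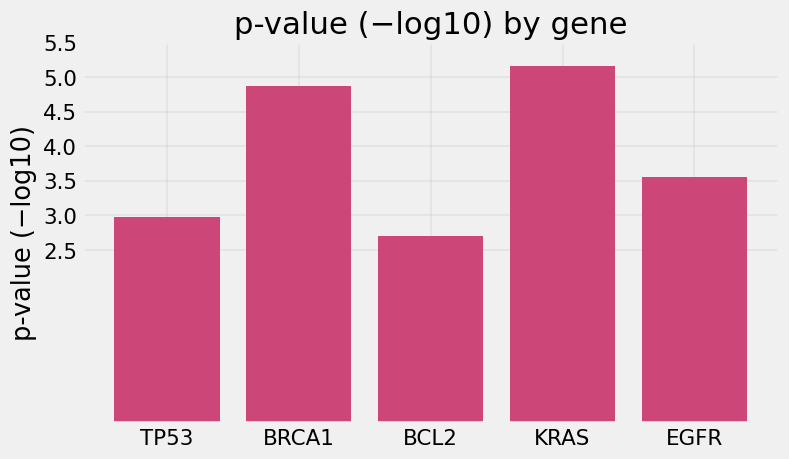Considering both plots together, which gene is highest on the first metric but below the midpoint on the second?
TP53

Chart 2 median p-value (−log10) ≈ 3.5; below-median genes: TP53, BCL2. Among those, TP53 has the highest expression (log2 FC) (≈ 3.5).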